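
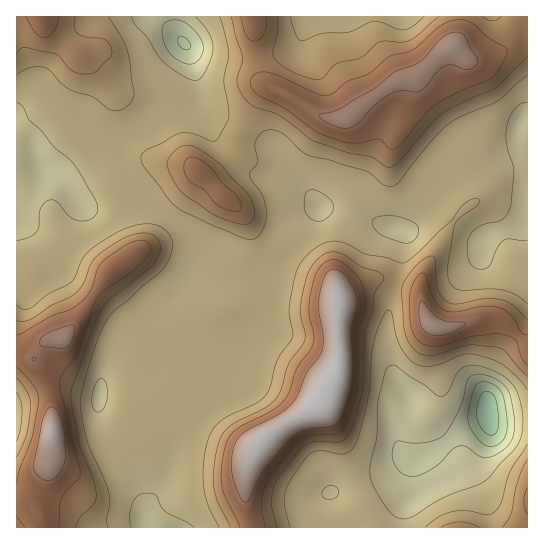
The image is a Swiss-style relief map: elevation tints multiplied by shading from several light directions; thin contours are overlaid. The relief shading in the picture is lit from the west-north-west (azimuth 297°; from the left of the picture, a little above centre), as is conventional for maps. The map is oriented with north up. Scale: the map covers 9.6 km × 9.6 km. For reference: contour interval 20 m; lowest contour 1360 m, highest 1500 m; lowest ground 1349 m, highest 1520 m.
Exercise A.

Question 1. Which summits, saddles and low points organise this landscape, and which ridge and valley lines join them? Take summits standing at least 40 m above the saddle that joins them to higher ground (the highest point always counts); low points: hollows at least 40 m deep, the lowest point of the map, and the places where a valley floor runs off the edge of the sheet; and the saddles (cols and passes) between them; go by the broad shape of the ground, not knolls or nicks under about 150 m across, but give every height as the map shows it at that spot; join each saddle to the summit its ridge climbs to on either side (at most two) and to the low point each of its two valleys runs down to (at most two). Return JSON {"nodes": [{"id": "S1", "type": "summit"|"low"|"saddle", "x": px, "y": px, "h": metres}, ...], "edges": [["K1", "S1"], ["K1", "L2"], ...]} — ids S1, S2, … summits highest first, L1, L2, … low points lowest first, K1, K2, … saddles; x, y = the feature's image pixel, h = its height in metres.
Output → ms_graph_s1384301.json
{"nodes": [
{"id": "S1", "type": "summit", "x": 326, "y": 393, "h": 1520},
{"id": "S2", "type": "summit", "x": 51, "y": 433, "h": 1514},
{"id": "S3", "type": "summit", "x": 451, "y": 46, "h": 1508},
{"id": "S4", "type": "summit", "x": 433, "y": 325, "h": 1507},
{"id": "S5", "type": "summit", "x": 42, "y": 17, "h": 1495},
{"id": "S6", "type": "summit", "x": 199, "y": 171, "h": 1490},
{"id": "S7", "type": "summit", "x": 527, "y": 502, "h": 1485},
{"id": "L1", "type": "low", "x": 487, "y": 413, "h": 1349},
{"id": "L2", "type": "low", "x": 183, "y": 43, "h": 1377},
{"id": "L3", "type": "low", "x": 17, "y": 417, "h": 1431},
{"id": "K1", "type": "saddle", "x": 47, "y": 390, "h": 1491},
{"id": "K2", "type": "saddle", "x": 395, "y": 283, "h": 1455},
{"id": "K3", "type": "saddle", "x": 243, "y": 126, "h": 1447},
{"id": "K4", "type": "saddle", "x": 289, "y": 253, "h": 1434},
{"id": "K5", "type": "saddle", "x": 167, "y": 218, "h": 1434},
{"id": "K6", "type": "saddle", "x": 122, "y": 138, "h": 1433},
{"id": "K7", "type": "saddle", "x": 137, "y": 330, "h": 1432},
{"id": "K8", "type": "saddle", "x": 351, "y": 213, "h": 1428},
{"id": "K9", "type": "saddle", "x": 447, "y": 443, "h": 1398}],
"edges": [["K1", "S2"], ["K1", "L2"], ["K1", "L3"], ["K2", "S1"], ["K2", "S4"], ["K2", "L1"], ["K2", "L2"], ["K3", "S3"], ["K3", "S6"], ["K3", "L2"], ["K4", "S1"], ["K4", "S6"], ["K4", "L2"], ["K5", "S2"], ["K5", "S6"], ["K5", "L2"], ["K6", "S5"], ["K6", "S6"], ["K6", "L2"], ["K7", "S1"], ["K7", "S2"], ["K7", "L2"], ["K8", "S1"], ["K8", "S3"], ["K8", "L2"], ["K9", "S4"], ["K9", "S7"], ["K9", "L1"]]}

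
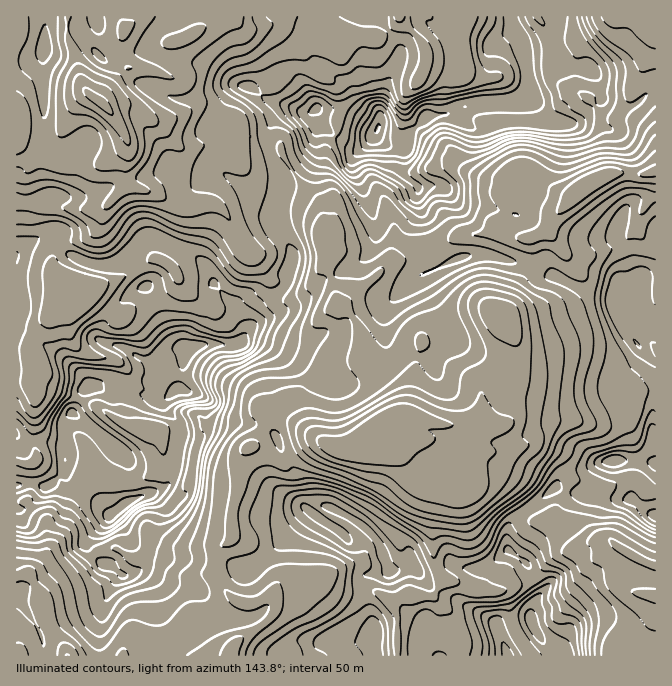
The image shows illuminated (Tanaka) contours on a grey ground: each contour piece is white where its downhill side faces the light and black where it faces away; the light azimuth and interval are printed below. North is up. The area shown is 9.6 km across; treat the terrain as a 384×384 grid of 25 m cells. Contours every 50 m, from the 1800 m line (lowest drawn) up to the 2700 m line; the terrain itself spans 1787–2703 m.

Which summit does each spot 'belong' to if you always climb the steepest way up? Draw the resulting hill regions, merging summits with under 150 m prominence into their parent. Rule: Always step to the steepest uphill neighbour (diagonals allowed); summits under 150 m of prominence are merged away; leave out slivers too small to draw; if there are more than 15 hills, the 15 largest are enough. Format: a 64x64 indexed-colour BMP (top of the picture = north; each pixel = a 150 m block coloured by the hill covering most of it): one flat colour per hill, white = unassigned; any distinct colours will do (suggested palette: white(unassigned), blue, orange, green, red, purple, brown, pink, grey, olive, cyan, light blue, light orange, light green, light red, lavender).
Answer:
<image width="64" height="64" href="data:image/bmp;base64,Qk12CAAAAAAAAHYAAAAoAAAAQAAAAEAAAAABAAQAAAAAAAAIAAATCwAAEwsAABAAAAAAAAAA////ALR3HwAOf/8ALKAsACgn1gC9Z5QAS1aMAMJ34wB/f38AIr28AM++FwDox64AeLv/AIrfmACWmP8A1bDFABEREiIiIRERERERMzMzMzMzMzMzMzMzMzMzMzMzMzMREREiIiIiIiEREREzMzMzMzMzMzMzMzMzMzMzMzMzMxERESIiIiIiIiEREREzMzMzMzMzMzMzMzMzMzMzMzMzMRESIiIiIiIiIiERERMzMzMzMzMzMzMzMzMzMzMzMzMzERIiIiIiIiIiIhERETMzMzMzMzMzMzMzMzMzMzMzMzMREiIiIiIiIiIiITMRMzMzMzMzMzMzMzMzMzMzMzMzMxEiIiIiIiIiIiIjMzMzMzMzMzMzMzMzMzMzMzMzMzMzESIiIiIiIiIiIjMzMzMzMzMzMzMzMzMzMzMzMzMzMzMiIiIiIiIiIiIiMzMzMzMzMzMzMzMzMzMzMzMzMzMzMyIiIiIiIiIiIiIzMzMzMzMzMzMzMzMzMzMzMzMzMzM0IiIiIiIiIiIiIjMzMzMzMzMzMzMzMzMzMzMzMzMzNEQiIiIiIiIiIiIiIzMzMzMzMzMzMzMzMzMzMzMzMzRERCIiIiIiIiIiIiIiMzMzMzMzMzMzMzMzMzMzMzNEREREIiIiIiIiIiIiIiIzMzMzMzMzMzMzMzMzMzMzREREREQiIiIiIiIiIiIiIjMzMzMzMzMzMzMzMzMzNERERERERCIiIiIiIiIiIiIiMzMzMzMzMzMzMzMzMzNEREREREREIiIiIiIiIiIiIiIzMzMzMzMzMzMzMzMzNEREREREREQiIiIiIiIiIiIiIjMzMzMzMzMzMzMzNERERERERERERCIiIiIiIiIiIiIiMzMzMzMzMzMzM0REREREREREREREIiIiIiIiIiIiIiIjMxMzMzMzMzNEREREREREREREREQiIiIiIiIiIiIiIiMxETMzM0RDM0RERERERERERERERCIiIiIiIiIiIiIiIhERESIiREREREREREREREREREREIiIiIiIiIiIiIiIiIRESIiIkREREREREREREREREREQiIiIiIiIiIiIiIiIhESIiIiJEREQREREURERERERERCIiIiIiIiIiIiIiIiIiIiIiIiJBERERERFEREREREREIiIiIiIiIiIiIiIiIiIiIiIiIhEREREREUREREREREQiIiIiIiIiIiIiIiIiIiIiIiIiERERERERRERERERERCIiIiIiIiIiIiIiIiIiIiIiIiIRERERERFEREREREREIiIiIiIiIiIiIiIiIiIiIiIiIREREREREUREREREREQiIiIiIiIiIiIiIiIiIiIiIiIRERERERERRERERERERCIiIiIiIiIiIiIiIiIiIiIiIRERERERERFEREREREREIiIiIiIiIiIiIiIiIiIiIiIhEREREREREUREREREREQiIiIiIiIiIiIiIiIiIiIiIhERERERERERRERERERERCIiIiIiIiIiIiIiIiIiIiIiERERERERERREREREREREIiIiIiIiIiIiIiIiIiIiIiEREREREREREzNEREREREQiIiIiIiIiIiIiIiIiIiIiERERERERERERMzNERERERCIiIiIiIiIiIiIiIiIiIiIREREREREREREzMzREREREIiIiIiIiIiIiIiIiIiIiIhERERERERERERMzM0REREQiIiIiIiIiIiIiIiIiIiIhERERERERERERETMzRERERCIiIiIiIiIiIiIiIiIiIiERERERERERERERMzREREREIiIiIiIiIiIiIiIiIiIiIREREREREREREREzMzM0REQiIiIiIiIiIiIiIiIiIiIhERERERERERERETMzMzM0QyIiIiIiIiIiIiIiIiIiIiEREREREREREREREzMzMzMzIiIiIiIiIiIiIiIiIiIiIRERERERERERERERMzMzMzMiIiIiIiIiIiIiIiIiIiIhEREREREREREREREzMzMzMyIhERESIiIiIiIiIiIiIhERERERERERERERERMzMzMzIhEREREiIiIiIiIiIiIhERERERERERERERERETMzMzMiERERERIiIiIiIiIiIhERERERERERERERERERETMzMyEREREREiIiIiIiIiIiERERERERERERERERERERERERIRERERESIiIiIiIhEiEREREREREREREREREREREREREhERERERIiIiIiIhEREREREREREREREREREREREREREREREREREiIiERERERERERERERERERERERERERERERERERERERESIiERERERERERERERERERERERERERERERERERERERESIiEREREREREREREREREREREREREREREREREREREREREhERERERERERERERERERERERERERERERERERERERERERERERERERERERERERERERERERERERERERERERERERERERERERERERERERERERERERERERERERERERERERERERERERERERERERERERERERERERERERERERERERERERERERERERERERERERERERERERERERERERERERERERERERERERERERERERERERERERERERERERERERERERERERERERERERERERERERERERERERERERERERERERERERERERERERERERERERERERERERERERERERERERERERERERERERERERERERERERERERERERERERERERERERERERERERERERERERERERERERERERERERERERERERERERERER"/>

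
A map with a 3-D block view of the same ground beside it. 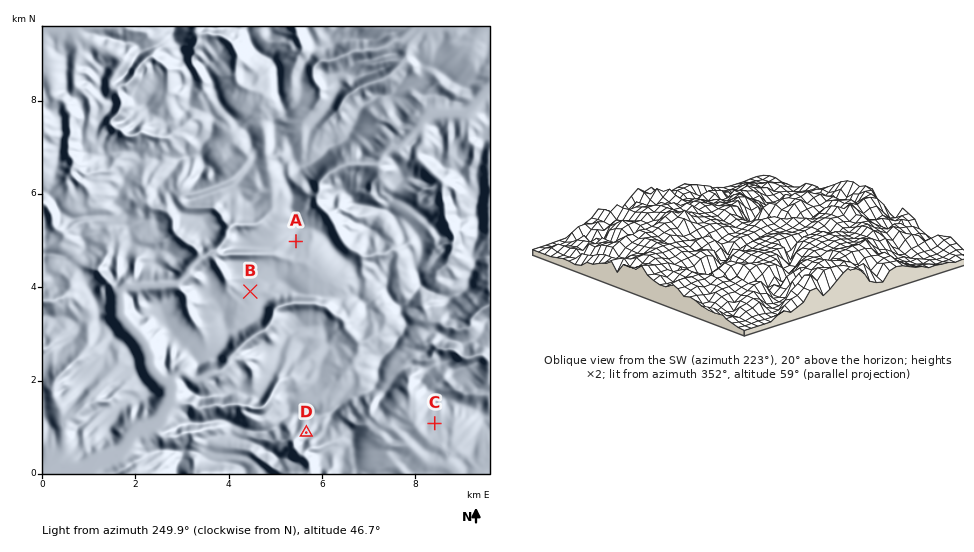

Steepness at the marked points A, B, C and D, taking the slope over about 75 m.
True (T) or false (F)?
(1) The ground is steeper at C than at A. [F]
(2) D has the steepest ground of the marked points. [T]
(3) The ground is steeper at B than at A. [F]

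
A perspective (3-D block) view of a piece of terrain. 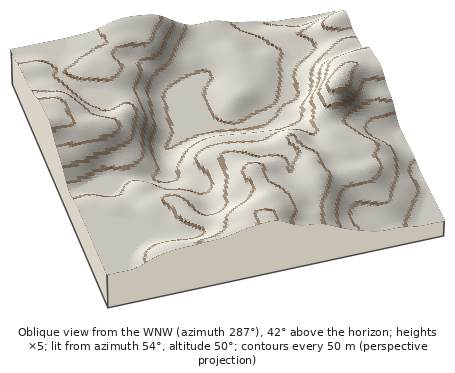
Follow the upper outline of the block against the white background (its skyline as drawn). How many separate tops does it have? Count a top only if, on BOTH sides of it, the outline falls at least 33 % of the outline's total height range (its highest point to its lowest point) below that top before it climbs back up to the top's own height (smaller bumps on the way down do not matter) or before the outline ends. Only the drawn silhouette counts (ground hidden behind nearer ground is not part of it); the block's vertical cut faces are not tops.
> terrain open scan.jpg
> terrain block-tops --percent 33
0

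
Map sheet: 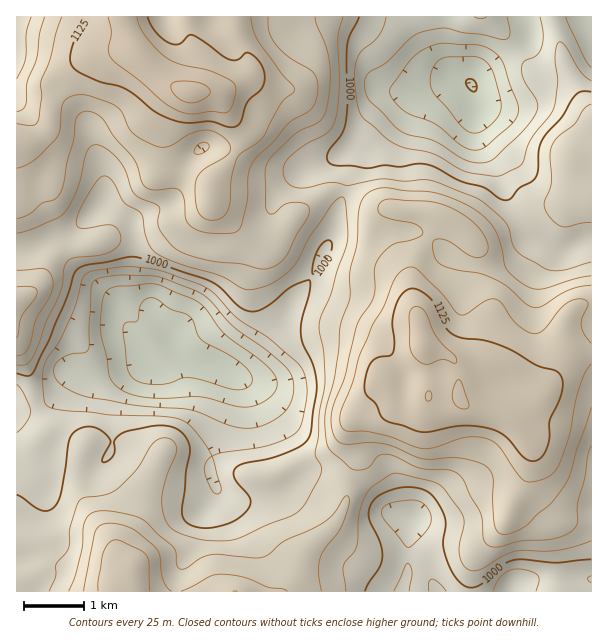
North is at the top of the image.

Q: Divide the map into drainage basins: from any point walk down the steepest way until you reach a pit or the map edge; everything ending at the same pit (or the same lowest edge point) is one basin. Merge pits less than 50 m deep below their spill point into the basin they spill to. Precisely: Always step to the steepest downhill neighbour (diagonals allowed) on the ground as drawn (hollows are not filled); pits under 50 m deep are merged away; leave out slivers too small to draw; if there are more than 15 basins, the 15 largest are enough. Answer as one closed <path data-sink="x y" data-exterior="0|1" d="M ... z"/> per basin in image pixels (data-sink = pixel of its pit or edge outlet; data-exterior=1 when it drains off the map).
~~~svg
<path data-sink="216 366" data-exterior="0" d="M134 50l-30 2-29 14-11 11-10 19-4 9 0 20-2 6-13 9-15 3 5 3 6 12 15 19-2 21 16 41 0 10-12 17-10 19-8 9-14 6 0 291 269 1 11-17 8-23 30-27 10-18 5-30 7-16 0-44 29-28-1-9 9-10 20-12 11-13-4-25-8-23 0-27 3-10 24-44-14-5-50-5-24-13-16-3-11 4-24 17-10 10-12 18-8 7-7 0-15-8-36-34-1-15-5-7-32-12-9-4-3-5 2-42 14-23 9-4-19-10z"/><path data-sink="471 84" data-exterior="0" d="M591 16l-466 0-1 2 14 35 30 29 19 10-9 4-14 23-2 42 3 5 9 4 32 12 5 7 1 15 36 34 15 8 7 0 8-7 12-18 10-10 24-17 11-4 16 3 24 13 50 5 14 5-7 17-12 18-8 19 0 27 8 23 4 25-11 13-20 12-9 11 6 11 11 6 58-1 3 5 8 6 33 10 6 0 9-9 26-17 22-38 26-1z"/><path data-sink="512 591" data-exterior="1" d="M591 354l-25 0-22 38-26 17-9 9-6 0-33-10-6-4-5-7-58 1-8-2-7-12-1 5-5 6-25 25 1 41-7 16-5 30-10 18-30 27-8 23-10 16 305 1z"/><path data-sink="17 17" data-exterior="1" d="M123 16l-107 1 1 125 18-2 13-9 2-6 0-20 4-9 10-19 11-11 29-14 34-1-6-10z"/>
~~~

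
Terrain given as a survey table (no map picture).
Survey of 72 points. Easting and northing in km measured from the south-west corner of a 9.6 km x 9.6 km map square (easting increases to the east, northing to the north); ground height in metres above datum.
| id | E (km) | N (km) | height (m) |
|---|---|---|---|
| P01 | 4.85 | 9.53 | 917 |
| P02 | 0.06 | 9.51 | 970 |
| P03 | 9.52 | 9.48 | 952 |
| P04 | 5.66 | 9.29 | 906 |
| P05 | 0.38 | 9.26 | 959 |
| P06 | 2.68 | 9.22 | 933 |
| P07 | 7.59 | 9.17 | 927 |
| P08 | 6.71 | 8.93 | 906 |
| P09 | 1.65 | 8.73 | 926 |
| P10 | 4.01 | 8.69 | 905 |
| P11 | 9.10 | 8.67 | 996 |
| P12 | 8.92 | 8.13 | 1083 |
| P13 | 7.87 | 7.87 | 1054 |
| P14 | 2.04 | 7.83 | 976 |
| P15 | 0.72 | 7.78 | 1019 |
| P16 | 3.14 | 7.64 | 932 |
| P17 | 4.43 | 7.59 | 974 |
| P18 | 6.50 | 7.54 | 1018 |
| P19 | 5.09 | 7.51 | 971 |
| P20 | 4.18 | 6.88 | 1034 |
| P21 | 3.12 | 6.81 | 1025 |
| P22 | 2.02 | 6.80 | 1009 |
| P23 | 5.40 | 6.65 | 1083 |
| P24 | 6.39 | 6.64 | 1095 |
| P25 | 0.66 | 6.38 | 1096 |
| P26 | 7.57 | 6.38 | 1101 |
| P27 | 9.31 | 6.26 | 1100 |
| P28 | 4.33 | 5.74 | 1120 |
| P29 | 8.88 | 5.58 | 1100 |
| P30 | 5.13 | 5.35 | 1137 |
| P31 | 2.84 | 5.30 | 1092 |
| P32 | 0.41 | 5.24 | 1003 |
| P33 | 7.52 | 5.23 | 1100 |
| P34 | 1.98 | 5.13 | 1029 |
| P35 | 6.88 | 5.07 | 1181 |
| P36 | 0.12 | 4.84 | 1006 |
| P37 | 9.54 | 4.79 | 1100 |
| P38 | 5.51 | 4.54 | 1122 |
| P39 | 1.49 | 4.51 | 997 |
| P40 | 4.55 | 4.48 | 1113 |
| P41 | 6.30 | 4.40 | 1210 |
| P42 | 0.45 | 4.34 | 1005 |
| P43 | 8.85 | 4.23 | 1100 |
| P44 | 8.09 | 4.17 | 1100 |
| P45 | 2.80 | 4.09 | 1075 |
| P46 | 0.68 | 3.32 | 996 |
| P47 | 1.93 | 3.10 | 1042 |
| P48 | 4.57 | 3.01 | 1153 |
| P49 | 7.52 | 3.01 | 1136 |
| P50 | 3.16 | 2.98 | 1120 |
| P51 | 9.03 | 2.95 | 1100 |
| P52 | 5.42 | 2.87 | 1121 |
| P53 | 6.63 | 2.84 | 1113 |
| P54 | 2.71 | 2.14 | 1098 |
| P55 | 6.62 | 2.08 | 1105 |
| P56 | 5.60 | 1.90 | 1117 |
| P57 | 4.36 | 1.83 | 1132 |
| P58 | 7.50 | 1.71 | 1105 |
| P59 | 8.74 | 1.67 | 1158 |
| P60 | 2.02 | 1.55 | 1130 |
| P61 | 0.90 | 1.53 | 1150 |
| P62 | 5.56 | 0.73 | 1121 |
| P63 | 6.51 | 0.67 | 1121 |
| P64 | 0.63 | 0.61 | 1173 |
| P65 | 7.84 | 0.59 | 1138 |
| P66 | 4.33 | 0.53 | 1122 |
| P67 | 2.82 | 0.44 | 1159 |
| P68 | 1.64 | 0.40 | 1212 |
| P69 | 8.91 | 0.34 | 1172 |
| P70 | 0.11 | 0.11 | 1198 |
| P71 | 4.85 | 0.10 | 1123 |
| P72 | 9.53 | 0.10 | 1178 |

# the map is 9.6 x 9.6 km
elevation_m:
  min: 895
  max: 1230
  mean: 1070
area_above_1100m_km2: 51.4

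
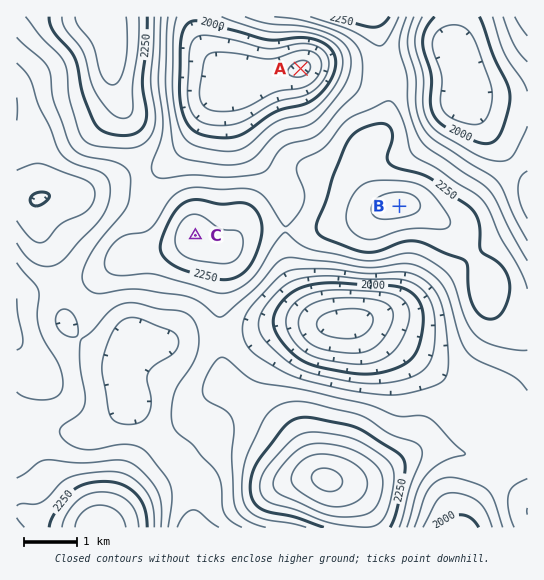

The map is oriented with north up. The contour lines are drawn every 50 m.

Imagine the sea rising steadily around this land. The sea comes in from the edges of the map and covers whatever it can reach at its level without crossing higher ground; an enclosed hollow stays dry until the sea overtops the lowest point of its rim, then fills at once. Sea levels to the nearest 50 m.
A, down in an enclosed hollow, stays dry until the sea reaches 2000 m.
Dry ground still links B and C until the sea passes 2200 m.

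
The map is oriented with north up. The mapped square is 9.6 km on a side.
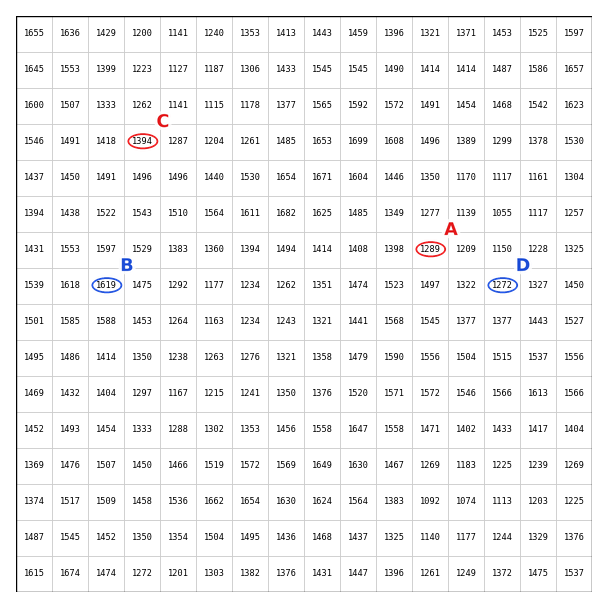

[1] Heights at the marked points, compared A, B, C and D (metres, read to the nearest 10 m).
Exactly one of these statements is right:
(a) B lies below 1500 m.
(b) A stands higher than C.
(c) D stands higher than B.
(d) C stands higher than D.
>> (d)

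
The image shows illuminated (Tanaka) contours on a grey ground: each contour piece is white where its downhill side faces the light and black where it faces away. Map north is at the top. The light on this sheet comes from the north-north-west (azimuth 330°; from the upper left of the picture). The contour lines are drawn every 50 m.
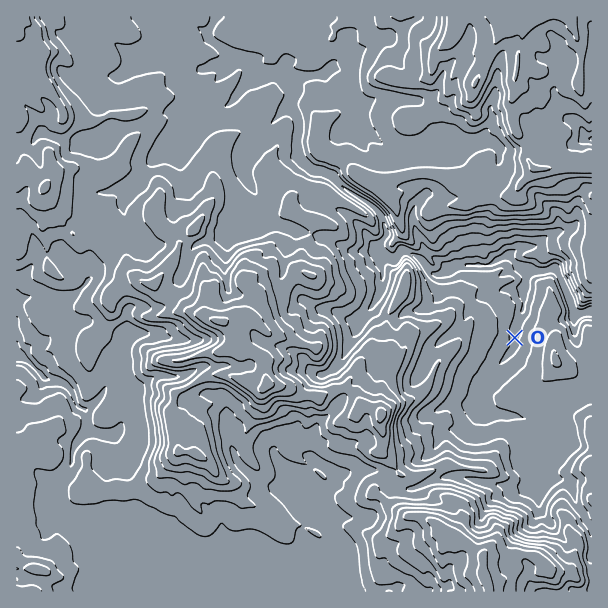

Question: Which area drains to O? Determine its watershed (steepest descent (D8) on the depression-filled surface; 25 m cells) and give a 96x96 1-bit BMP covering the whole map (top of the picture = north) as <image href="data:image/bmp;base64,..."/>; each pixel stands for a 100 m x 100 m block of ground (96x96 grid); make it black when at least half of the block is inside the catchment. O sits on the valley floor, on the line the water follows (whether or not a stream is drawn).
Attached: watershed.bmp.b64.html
<image width="96" height="96" href="data:image/bmp;base64,Qk2+BAAAAAAAAD4AAAAoAAAAYAAAAGAAAAABAAEAAAAAAIAEAAATCwAAEwsAAAIAAAAAAAAA////AAAAAAAAAAAAAAAAAAAB//8AAAAAAAAAAAAD//8AAAAAAAAAAAAD//8AAAAAAAAAAAAD//8AAAAAAAAAAAAD//8AAAAAAAAAAAAD//8AAAAAAAAAAAAH//8AAAAAAAAAAAAP//8AAAAAAAAAAAA///8AAAAAAAAAAAD///8AAAAAAAAAAAH///8AAAAAAAAAAAP///8AAAAAAAAAAA////8AAAAAAAAAAP////8AAAAAAAAAA/////8AAAAAAAAAB/////8AAAAAAAAAD/////8AAAAAAAAAB/////8AAAAAAAAAA/////8AAAAAAAAAAf////8AAAAAAAAAAf////8AAAAAAAAAAf////8AAAAAAAAAA/////8AAAAAAAAAB/////8AAAAAAAAAB/////8AAAAAAAAAB/////8AAAAAAAAAB/////8AAAAAAAAAB/////8AAAAAAAAAB/////8AAAAAAAAAB/////8AAAAAAAAAA/////8AAAAAAAAAAP////8AAAAAAAAAAB////8AAAAAAAAAAA////8AAAAAAAAAAAf///4AAAAAAAAAAAf///wAAAAAAAAAAAP///gAAAAAAAAAAAP///AAAAAAAAAAAAH//8AAAAAAAAAAAAH//8AAAAAAAAAAAAD//8AAAAAAAAAAAAB//AAAAAAAAAAAAAA/AAAAAAAAAAAAAAAAAAAAAAAAAAAAAAAAAAAAAAAAAAAAAAAAAAAAAAAAAAAAAAAAAAAAAAAAAAAAAAAAAAAAAAAAAAAAAAAAAAAAAAAAAAAAAAAAAAAAAAAAAAAAAAAAAAAAAAAAAAAAAAAAAAAAAAAAAAAAAAAAAAAAAAAAAAAAAAAAAAAAAAAAAAAAAAAAAAAAAAAAAAAAAAAAAAAAAAAAAAAAAAAAAAAAAAAAAAAAAAAAAAAAAAAAAAAAAAAAAAAAAAAAAAAAAAAAAAAAAAAAAAAAAAAAAAAAAAAAAAAAAAAAAAAAAAAAAAAAAAAAAAAAAAAAAAAAAAAAAAAAAAAAAAAAAAAAAAAAAAAAAAAAAAAAAAAAAAAAAAAAAAAAAAAAAAAAAAAAAAAAAAAAAAAAAAAAAAAAAAAAAAAAAAAAAAAAAAAAAAAAAAAAAAAAAAAAAAAAAAAAAAAAAAAAAAAAAAAAAAAAAAAAAAAAAAAAAAAAAAAAAAAAAAAAAAAAAAAAAAAAAAAAAAAAAAAAAAAAAAAAAAAAAAAAAAAAAAAAAAAAAAAAAAAAAAAAAAAAAAAAAAAAAAAAAAAAAAAAAAAAAAAAAAAAAAAAAAAAAAAAAAAAAAAAAAAAAAAAAAAAAAAAAAAAAAAAAAAAAAAAAAAAAAAAAAAAAAAAAAAAAAAAAAAAAAAAAAAAAAAAAAAAAAAAAAAAAAAAAAAAAAAAAAAAAAAAAAAAAAAAAAAAAAAAAAAAAAAAAAAAAAAAAAAAAAAAAAAAAAAAAAAAAAAAAAAAAAAAAAAAAAAAAAAAAAAAAAAAAAAAAAAAAAAAAAAAAAAAAAAAAAAAAAAAAAA="/>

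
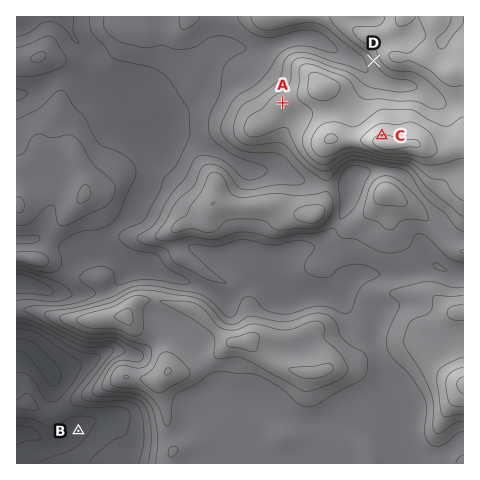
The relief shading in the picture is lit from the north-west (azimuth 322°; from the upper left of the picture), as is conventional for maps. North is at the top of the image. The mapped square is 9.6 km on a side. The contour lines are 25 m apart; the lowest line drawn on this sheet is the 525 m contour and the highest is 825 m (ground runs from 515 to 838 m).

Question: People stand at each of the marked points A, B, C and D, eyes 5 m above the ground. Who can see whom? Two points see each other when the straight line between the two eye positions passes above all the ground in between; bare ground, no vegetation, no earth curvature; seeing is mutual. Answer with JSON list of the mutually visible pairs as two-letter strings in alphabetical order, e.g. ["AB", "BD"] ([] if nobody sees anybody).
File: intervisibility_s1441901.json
["AC", "CD"]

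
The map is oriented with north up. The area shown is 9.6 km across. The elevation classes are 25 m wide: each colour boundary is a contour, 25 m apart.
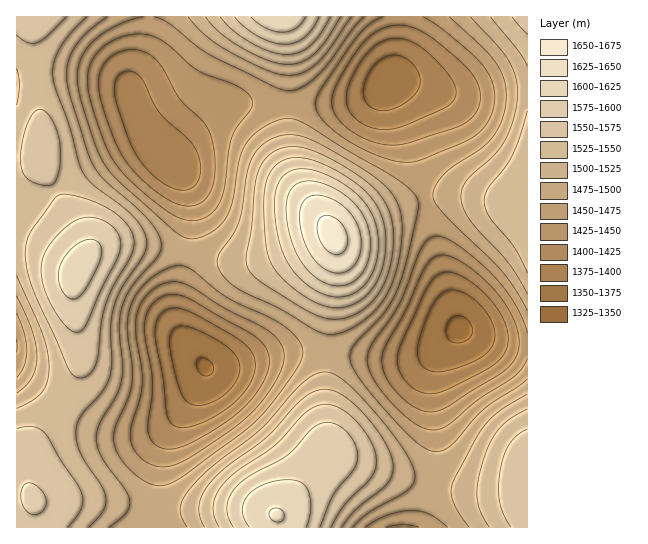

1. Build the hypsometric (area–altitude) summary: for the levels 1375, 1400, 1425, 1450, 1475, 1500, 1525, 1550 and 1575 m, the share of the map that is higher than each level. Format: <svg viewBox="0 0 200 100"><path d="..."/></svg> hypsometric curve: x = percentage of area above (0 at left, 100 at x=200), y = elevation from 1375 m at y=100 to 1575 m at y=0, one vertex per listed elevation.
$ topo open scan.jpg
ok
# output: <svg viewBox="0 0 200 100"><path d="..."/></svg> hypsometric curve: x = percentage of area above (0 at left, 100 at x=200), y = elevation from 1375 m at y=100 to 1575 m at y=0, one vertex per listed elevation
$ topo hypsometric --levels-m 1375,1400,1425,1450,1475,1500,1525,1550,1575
<svg viewBox="0 0 200 100"><path d="M192 100l-15-12-17-13-19-13-24-12-27-12-23-13-26-13-20-12"/></svg>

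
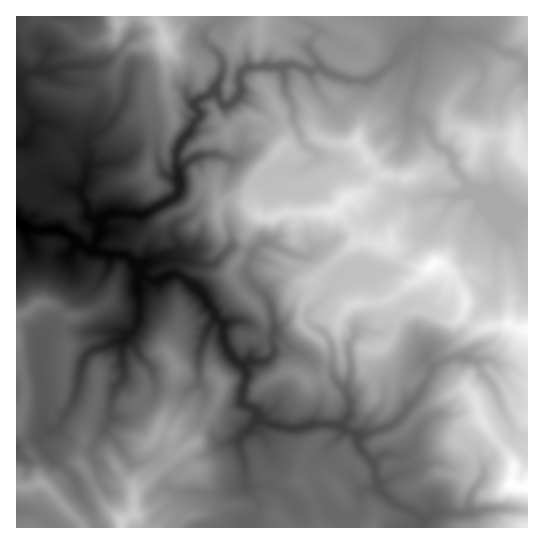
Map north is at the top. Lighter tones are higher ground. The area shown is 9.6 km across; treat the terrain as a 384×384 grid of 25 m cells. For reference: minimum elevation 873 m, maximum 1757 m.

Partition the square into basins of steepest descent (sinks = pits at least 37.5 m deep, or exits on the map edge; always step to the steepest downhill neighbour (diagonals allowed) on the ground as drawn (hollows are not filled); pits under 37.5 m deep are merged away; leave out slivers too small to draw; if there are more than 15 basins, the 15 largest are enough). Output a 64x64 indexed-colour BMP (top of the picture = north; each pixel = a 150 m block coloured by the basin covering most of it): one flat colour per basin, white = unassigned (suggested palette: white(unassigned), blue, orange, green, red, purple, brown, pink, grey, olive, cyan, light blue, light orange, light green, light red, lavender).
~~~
<image width="64" height="64" href="data:image/bmp;base64,Qk12CAAAAAAAAHYAAAAoAAAAQAAAAEAAAAABAAQAAAAAAAAIAAATCwAAEwsAABAAAAAAAAAA////ALR3HwAOf/8ALKAsACgn1gC9Z5QAS1aMAMJ34wB/f38AIr28AM++FwDox64AeLv/AIrfmACWmP8A1bDFADMzMzMRERERERERERERERERERERERERERERERERERERMzMzMREREREREREREREREREREREREREREREREREREREzMzMRERERERERERERERERERERERERERERERERERERETMzMRERERERERERERERERERERERERERERERERERERERMzMxERERERERERERERERERERERERERERERERERERERFEQREREREREREREREREREREREREREREREREREREREREURBERERERERERERERERERERERERERERERERERERERERREERERERERERERERERERERERERERERERERERERERERFEEREREREREREREREREREREREREREREREREREREREREUQRERERERERERERERERERERERERERERERERERERERERQRERERERERERERERERERERERERERERERERERERERERFBERERERERERERERERERERERERERERERERERERERERERERERERERERERERERERERERERERERERERERERERERERERERERERERERERERERERERERERERERERERERERERERERERERERERERERERERERERERERERERERERERERERERERERERERERERERERERERERERERERERERERERERERERERERERERERERERERERERERERERERERERERERERERERERERERERERERERERERERERERERERERERERERERERERERERERERERERERERERERERERERERERERERERERERERERERERERERERERERERERERERERERERERERERERERERERERERERERERERERERERERERERERERERERERERERERERERERERERERERERERERERERERERERERERERERERERERERERERERERERERERERERERERERERERERERERERERERERERERERERERERERERERERERERERERERERERERERERERERERERERERERERERERERERERERERERERERERERERERERERERERERERERERERERERERERERERERERERERERERERERERERERERERERERERERERERERERERERERERERERERERERERERERERERERERERERERERERERERERERERERERERERERERERERERERERERERERERERERERERERERERERERERERERERERERERERERERERERERERERERERERERERERERERERERERERERERERERERERERERERERERERERERERERERERERERERERERERERERERERERERERERERERERERERERERERERERERERERERERERERERERERERERERERERERERERERERERERERERERERERERERERERERERERERERERERERERERERERERERERERERERERERERERERERERERERERERERERERERERERERERERERERERERERERERERERERERERERERERERERERERERERERERERERERERERERERERERERERERERERERERERERERERERERERERERERERERERERERERERERERERERERERERERERERERERERERERERERERERERERERERERERERERERERERERERERERERERERERERERERERERERERERERERERERERERERERERERERERERERERERERERERERERERERERERERERERERERERERERERERERERERERERERERERERERERERERERERERERERERERERERERERERERERERERERERERERERERERERERERERERERERERERERERERERERERERERERERERERERERERERERERERERERERESIRERERERERERERERERERERERERERERERERERERERERIiIhEREREREREREREREREREREREREREREREREREREREiIiIRERERERERERERERERERERERERERERERERERERESIiIhERERERERERERERERERERERERERERERERERERERIiIiIREREREREREREREREREREREREREREREREREREREiIiIiERERERERERERERERERERERERERERERERERERESIiIiIRERERERERERERERERERERERERERERERERERERIiIiIhEREREREREREREREREREREREREREREREREREREiIiIiIRERERERERERERERERERERERERERERERERERESIiIRERERERERERERERERERERERERERERERERERERERIiEREREREREREREREREREREREREREREREREREREREREiERERERERERERERERERERERERERERERERERERERERESIRERERERERERERERERERERERERERERERERERERERERIhEREREREREREREREREREREREREREREREREREREREREiERERERERERERERERERERERERERERERERERERERERESERERERERERERERERERERERERERERERERERERERERERIREREREREREREREREREREREREREREREREREREREREREhERERERERERERERERERERERERERERERERERERERERESIRERERERERERERERERERERERERERERERERERERERER"/>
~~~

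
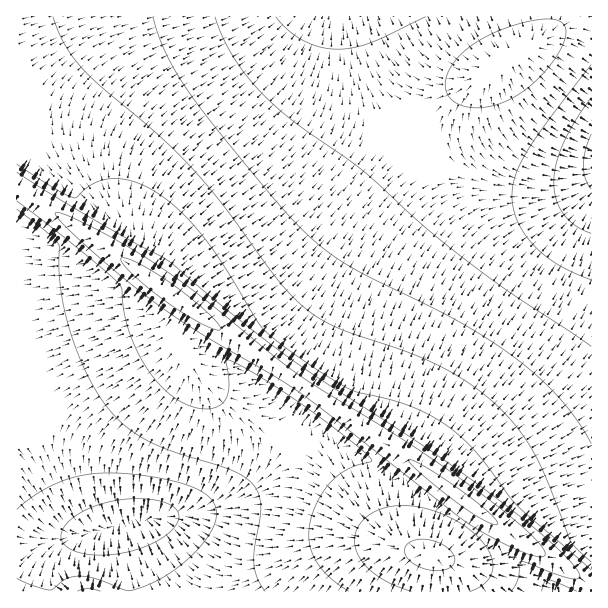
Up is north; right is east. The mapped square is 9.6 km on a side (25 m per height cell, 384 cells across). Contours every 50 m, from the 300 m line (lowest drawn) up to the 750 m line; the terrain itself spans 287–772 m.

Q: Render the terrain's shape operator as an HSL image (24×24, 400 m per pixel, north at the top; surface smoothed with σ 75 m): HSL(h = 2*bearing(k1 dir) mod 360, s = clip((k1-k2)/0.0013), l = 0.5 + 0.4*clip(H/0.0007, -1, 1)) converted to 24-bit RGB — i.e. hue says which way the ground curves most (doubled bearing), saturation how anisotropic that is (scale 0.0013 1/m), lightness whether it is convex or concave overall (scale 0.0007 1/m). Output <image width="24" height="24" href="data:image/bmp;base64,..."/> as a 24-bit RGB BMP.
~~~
<image width="24" height="24" href="data:image/bmp;base64,Qk32BgAAAAAAADYAAAAoAAAAGAAAABgAAAABABgAAAAAAMAGAAATCwAAEwsAAAAAAAAAAAAAeIaCUIqYSstVnlYwkUdvhniRiXmPinqNiXqLiHuJiHqHiHmIiXeJjHaMjXiQjX6UioeZjJSgjJ2nh5yofpCihypM0Qh2zP/6c4RsZYZkaYRZaoR7d3SOh3WTj3aSkHePjXmLi3uKiHuJhXqKgnmNf3qSfn6ZhIuiipipjp6tjpuqoGykhw80Z/v/zP/7wwlahIRtf4Ric4FTYXtCU3A8enZOhXFgiHNriHVzhnl6hX2Ef32HfH+MfIaSfpCYgpqchp2bh5iVkDNCvAQpzP/5cvz2dgwkg1FhiHh8iXR4iW9xh2hnfXBcV3dJYX5IcYRUeoZifYZtfIR2eoV9eoiEeoyFeo+CeZB6j4FmcQ4SNf+mzP/12Q0rcxoqg293gnmBiXuJjHqNjXeQjHWThnWTe3aPdIWJbol3a4ptbYpucIlzdIh4doh6d4l4e4l2gzw3lAUHsv/tjv/lggsYhERMg3h8gnuBgHuChHyHhXqJhniMh3ePhneQhHqQfn2OfoiMeo6Kdo6GdYyDdYqBd4h/hoRvbxYeFP99zP/1GfZZcxcjhXBxg3x/g32CgXyDgHyCgXyEgnqFg3iHhHeJhXmKhX2Kg4GJgoqLf46Me46NeI2MeIqKg0pThAsdnv/utf/xmQwdhD5HhH9/g3+Bg36Cgn2DgX2DgH2DgHyCgHqDgXiEgniFhHqFhYCFg4eEgouFf42IfI2LdISJch8w7AWPzP/3OfzYcxUihW5vg4KBg4CBg3+Bg36Cg32Dgn2DgX2Cf3uBf3mCgHiCgXiDg3yDhYOBhIqCgY2Cf42EiFhedg0ge//uxv/3qwsnfTM/goJ+goKAgoGAgn9/gn+Agn6Bgn2Cgn2CgX2CfnuBfniBfneCgHqCg3+ChIeChI2Bgo59fikyzgYgzP/4U//sbhEigmJofoF/gIJ/goJ/goF/gn9/gn5/gn6Agn6BgX2CgX2CfXqBfXiBfXiCf3uCgYSDhIqCkHBmfRAaZP/ezP/3wgw9dCg3eneAfYCAfoB+gIF+gYF+gYF+gX9+gX5+gX5/gX6BgX6CgX6CfHmBe3iCfHmCfX2DgYaAhzU6vQkNzP/1f//qeRAigFVheXqAe3x/fX9/foB9gIF9gYF9gYF9gYB+gX9+gH9/f3+Af36BgH6Ce3mBeniCenqDhGxzdhUiRv/KzP/18kUKeCIvgnZ/enmBenmAe3x/fX9+foB9gIB9gYF9gYF9gYB9gYF9f4B+foGAfX+Cfn2DenmBeXiCfj1MmAsjv//0qP/skg4YiU5QgoKAfnuBfHmAfHp/fHx/fX5+f399gIB9gYF8gYB8gYF8gYJ8foJ8e4J9e4KDe32EgW97bBcoFfT7zP/3IfySfBsijYR1hYeBgn6AgHqBfnmAfXp/fnx/fn5+f399gIB9gYB8gYB7goF7goN6f4R5eIR4doR/doCEfwsilv/xtf/zmgsbh0BChI1/hop/hYN/gnx/gXqBf3mAfnuAf3x/f31+gH59gH58gX57gX96goB6hIR5g4d3e4d1cYV3cIOBzP/4NP/ibhQhiHRsgIt+hIt+hod+g4B9gXt+gXqAf3qAf3uAf3x/gH1+gHx8gXx7gX17gn16g395hoN4iYl2gotzcIduaYJ2qQkmejE9e4V+fIh9gIl9hIh9hYV9gn58gXt+gHqAf3uAf3uAgHyAgHx/gXx+gXt8gnp6gnt6hH15h4F4i4h2jI5zfIpuZoBrgmFnfIOAfIV+fYd8gYh8hIZ8hIN8gX18gHt+gHuAf3uAf3yAgHyBgXyBgnuAg3t+g3p9hHp7hXx6h395jIR4kYp2jI5xb4FqfYGAfIN/fIR9foZ8gYZ8g4V8g4F8gX18f3x+f3yAfnyAfnyBf3uCgXuCg3uDhHuDhXuBhXuAhnx+iH58jIF8kYV6kYZ3hYVzfYF/fYJ+fYR8f4V8gYV8goR8goF8gH99f35+fX1/fHyAfHuBfXuCf3uDgXqFhHuGh3yHiH2HiH6FiX+DjH+AkYF+lIB8jXt6fYF+fYJ9foN9gIR8gYR8goN8gYF8f4B9fX9+fX+AfH6Be3yCenqDfHqEfnqFgHuHg3yIhn2Kin+MjYGMjYKKkIKGlICFk32GfoF+foJ9f4J9gYN8gYN8goJ8gYJ8f4F9fYB9fIB/e4CBen6CeXyCeXqDe3qFfXuGfn2IgH6KhX+OioGRkIKSk4KRlYGOl3+Of4F+f4F+gIJ9gYJ9goN8goJ8gIJ8f4F8fIF8e4F+eoGAeYCBeH2CeHyCenuDfH2EfYCEfYOHfoKKgH+Pi4CVlYGYmoGYmn+V"/>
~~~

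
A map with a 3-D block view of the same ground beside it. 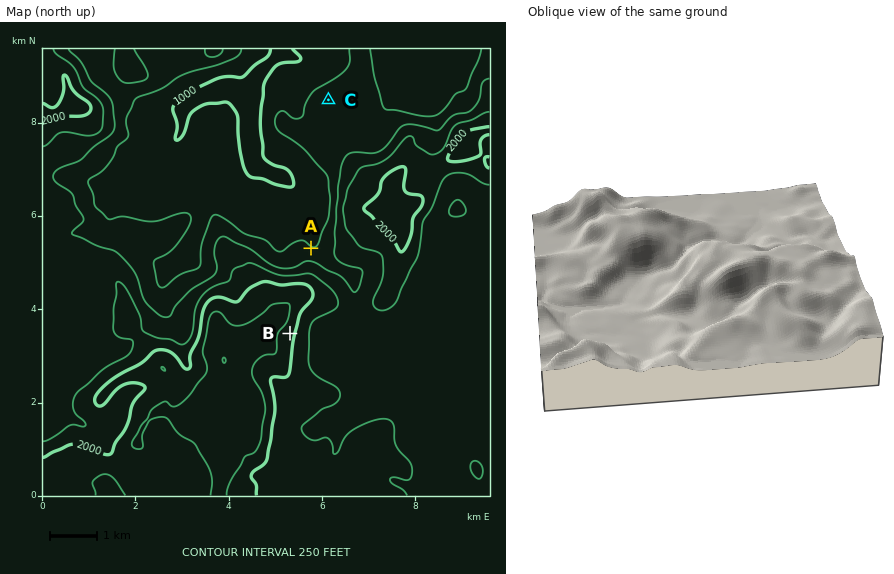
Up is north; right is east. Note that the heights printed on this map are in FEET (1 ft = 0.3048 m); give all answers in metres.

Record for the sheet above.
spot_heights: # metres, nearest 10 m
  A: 390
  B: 640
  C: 410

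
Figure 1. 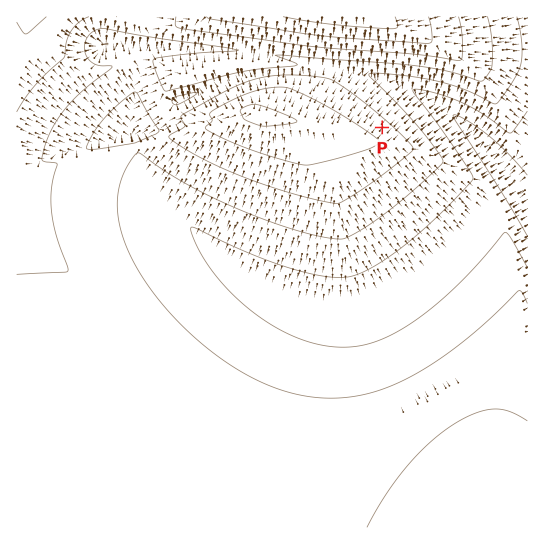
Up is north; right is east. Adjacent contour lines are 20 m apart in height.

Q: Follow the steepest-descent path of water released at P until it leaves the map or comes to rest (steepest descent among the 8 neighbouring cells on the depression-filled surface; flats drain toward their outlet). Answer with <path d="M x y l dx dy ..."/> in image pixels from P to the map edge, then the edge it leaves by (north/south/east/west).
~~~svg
<path d="M382 127l33-33 7 0 32 21 29 28 0 2 8 8 0 1 16 19 3 5 4 4 13 20"/>
exit: east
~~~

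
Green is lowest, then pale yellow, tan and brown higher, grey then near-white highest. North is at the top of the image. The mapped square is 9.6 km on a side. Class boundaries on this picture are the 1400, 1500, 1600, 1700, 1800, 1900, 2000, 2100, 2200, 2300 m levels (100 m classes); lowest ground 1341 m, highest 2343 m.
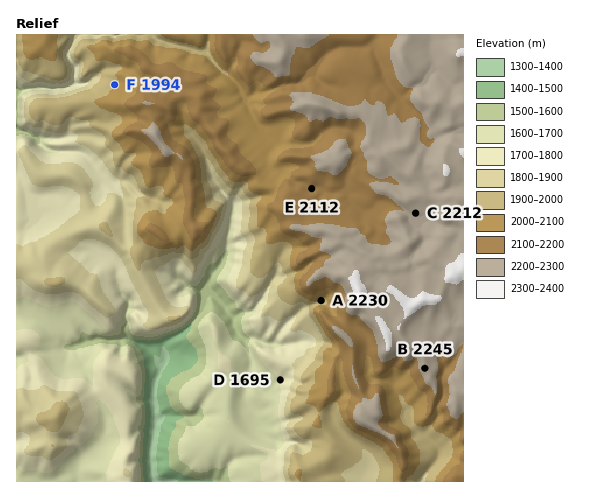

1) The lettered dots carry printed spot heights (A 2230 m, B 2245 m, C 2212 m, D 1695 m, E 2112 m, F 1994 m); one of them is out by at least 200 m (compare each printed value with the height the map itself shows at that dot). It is A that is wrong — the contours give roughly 1980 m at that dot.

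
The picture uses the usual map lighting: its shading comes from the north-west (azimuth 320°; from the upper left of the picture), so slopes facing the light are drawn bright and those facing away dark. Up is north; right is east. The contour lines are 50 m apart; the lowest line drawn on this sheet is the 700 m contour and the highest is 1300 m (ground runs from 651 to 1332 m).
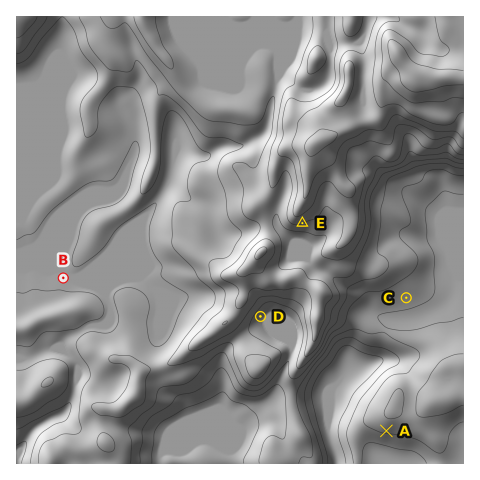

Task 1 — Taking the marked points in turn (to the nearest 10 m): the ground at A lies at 810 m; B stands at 850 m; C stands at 820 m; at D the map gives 870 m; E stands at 1050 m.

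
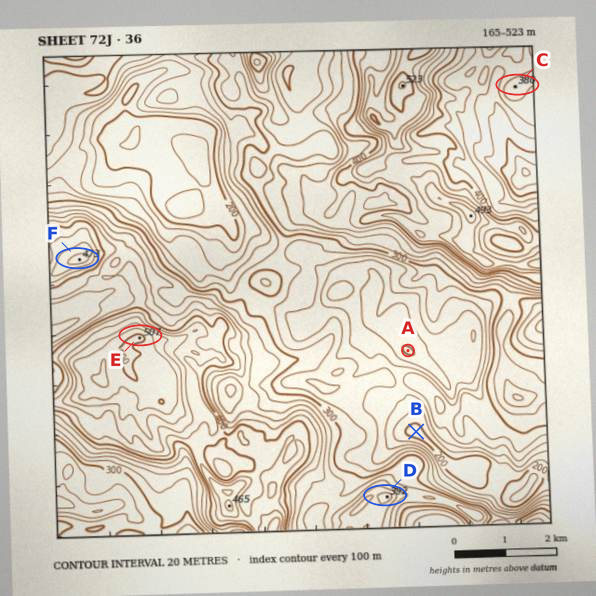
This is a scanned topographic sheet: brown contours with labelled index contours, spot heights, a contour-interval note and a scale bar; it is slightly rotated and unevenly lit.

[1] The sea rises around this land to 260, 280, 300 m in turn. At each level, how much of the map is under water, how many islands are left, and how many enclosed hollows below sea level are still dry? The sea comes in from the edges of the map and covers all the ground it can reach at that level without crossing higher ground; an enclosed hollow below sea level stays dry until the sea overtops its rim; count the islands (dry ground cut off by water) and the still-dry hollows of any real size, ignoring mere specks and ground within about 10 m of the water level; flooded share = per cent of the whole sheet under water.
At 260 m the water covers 24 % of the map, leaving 0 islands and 0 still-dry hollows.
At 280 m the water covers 33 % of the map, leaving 0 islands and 0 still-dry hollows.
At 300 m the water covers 42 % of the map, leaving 1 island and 0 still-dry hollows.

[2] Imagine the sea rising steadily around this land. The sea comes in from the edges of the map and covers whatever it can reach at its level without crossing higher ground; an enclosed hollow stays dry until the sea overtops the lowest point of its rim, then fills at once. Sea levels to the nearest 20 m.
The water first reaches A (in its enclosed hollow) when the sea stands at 260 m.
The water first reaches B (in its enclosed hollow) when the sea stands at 220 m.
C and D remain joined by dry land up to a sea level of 280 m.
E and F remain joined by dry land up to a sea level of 380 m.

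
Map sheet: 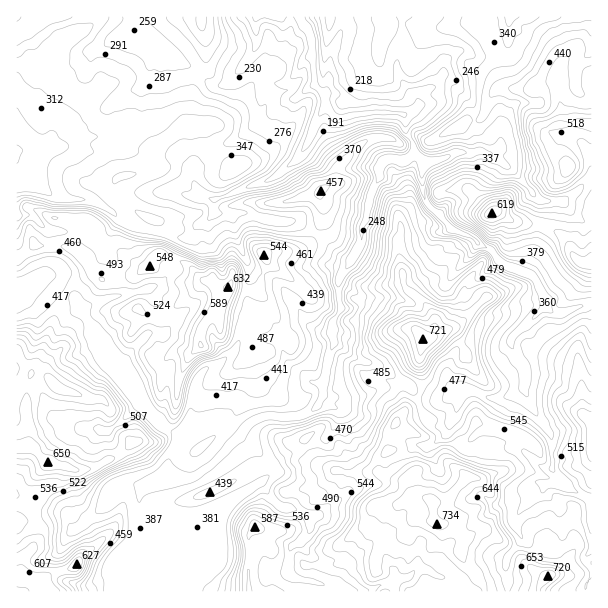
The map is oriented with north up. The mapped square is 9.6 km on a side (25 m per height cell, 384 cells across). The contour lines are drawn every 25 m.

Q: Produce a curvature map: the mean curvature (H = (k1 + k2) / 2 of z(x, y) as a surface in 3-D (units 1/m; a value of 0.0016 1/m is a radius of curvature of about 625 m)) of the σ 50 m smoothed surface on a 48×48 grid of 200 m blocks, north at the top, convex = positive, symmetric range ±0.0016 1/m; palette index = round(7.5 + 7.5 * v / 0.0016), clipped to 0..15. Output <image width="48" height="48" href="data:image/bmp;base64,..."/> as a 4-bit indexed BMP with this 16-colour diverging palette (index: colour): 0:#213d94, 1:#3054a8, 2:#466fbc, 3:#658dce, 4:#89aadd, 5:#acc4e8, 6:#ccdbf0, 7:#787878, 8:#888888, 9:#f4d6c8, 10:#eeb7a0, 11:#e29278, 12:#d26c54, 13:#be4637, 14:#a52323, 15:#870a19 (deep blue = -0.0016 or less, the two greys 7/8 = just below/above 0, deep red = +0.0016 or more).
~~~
<image width="48" height="48" href="data:image/bmp;base64,Qk32BAAAAAAAAHYAAAAoAAAAMAAAADAAAAABAAQAAAAAAIAEAAATCwAAEwsAABAAAAAAAAAAlD0hAKhUMAC8b0YAzo1lAN2qiQDoxKwA8NvMAHh4eACIiIgAyNb0AKC37gB4kuIAVGzSADdGvgAjI6UAGQqHAHepY2Z3d3d4d41pmHVVREOZmHaJZntTcrnKvDV3d3d3Zp1nNnh3jcRmZmfIR4v8ppQ031Jnd3d3Y15pTJeGa4aVhnt3N+hVkoyQX+Y2d3d3dE5rRmu3d5iGl5pmhVZXtGu0Fp+Gh3d3c514hDqsiIelWGqZ5kmWpWa4Q2nVd3d3dM7M3SdHqnaIq5edYqiWpHh0d0W2aIdmZH+lJDNkqnh4h4mXhHiWpZmUWWSIaJq5UzeSVrlVrrqoqXWFVmd6xHV5V1NXZ2Z761Na2oeEJFaJpqhdNWZ0KGp2rYIjVnZVablUR3ipiIi3Y338iHeDeVbt7O+WZVeGV3mFaarYmoWehutWu6YqqpqXdVvMpzeqZYdmh4hYWLhWPIJWZj06i6tlaGaN/7R5pmd6y4OXhahlZId4h70Xe2pmdUJs00Rmilabm+1nZrurdVqIrLYVSnlHZ2plYWtHZ5UiADt0U2+lmTnJd2JovJlWaJ7VJn8od4mZqlJlaoj3VmjGVlWcqIdbzc5TS28Yd2iYiLSGVWZ3dkQ1ZkeZd4esmGg1Sn8WmGeHd0KWm5c2hmW9iDd2mIqnh1RVeYqQWqiIdZV42FSPcnnWaDd4l7iXRmVluof2QpqqaIZZZUWPg16TdXiYttWpx2V4aXifl0mIm4sVeKZ92SmEVaeIxrWlllZ+REaNXjh2mnQlWu2tvraFYnl3p1WIZ2iHmYVsnDeIlmcNiJvaiaxYmSemiWZ5dYq8x5g2uzZ5hZtgZ1eDynnUR6U1JWd5dmMlhniDnFWpRs05lTRsgla/xXY5lWZ3hpuXQ1iavqWkW6oWu7rIU2uNruCoaHZmWLl6ulWt+fGXuIlRh2vmiSuWcgSVerVEW4ZorIzzeaDKZlRxN4unV6H4BIhm/Yy6yneYn/giGUr925mIBXyGiqgAqnZbt113Z3i5UhJIaD6od4erFa6oRoALiGWLh2k3d6xCV4lkeVhCJHmZA3zGowaufcq5hRj/79M4qqqrNlNEU1qZgJ+rQNz/6KiHWbtAAAaJdnZmON///IuXYK+5CkVt+TAQajNGiZmGVVV1lQA2i72qoJbCv8yFrhPZJnd4mYiqmYhorMYQN9q82Ajgib2lM1y+o3h4h4iIiahneb3IAlW5QidFI3mHMmWM9Wd3dnd3d3d3iJqboUiexhNSYQAidVm6hXh3d4eIiIiHdVdotxh5/9+o/Xp6VHymVniHiIiIiIiZmnV3mxlVi9wKjuuHU76oiXh3eIeIeIiZqpd3jHUyESMVVpyoVMqKq3h3iIZ4eHiImIh3Z9OLhVeEVFh6VFJYZWh4iIhmZ3iHZnh6hINXiIl0d5WLmah5ZniJd4iZZ3eHZGl2bDdqqqloVWeJmKqYaImId4mJd3dolkeapVpYiKWqhHqYdmiZWYmJdmiHd3dph3SYpwtqiJaIhWhYdmiahXeZhlVnZ3ZqmJZ4jBxYiIdoh2V5dneYp2eKy4Zmd3aLqIaKiAyGeIh4mYiZd3iYmHZlV6mHiJmclVRlhWy2iIh4eImZdWZWVg=="/>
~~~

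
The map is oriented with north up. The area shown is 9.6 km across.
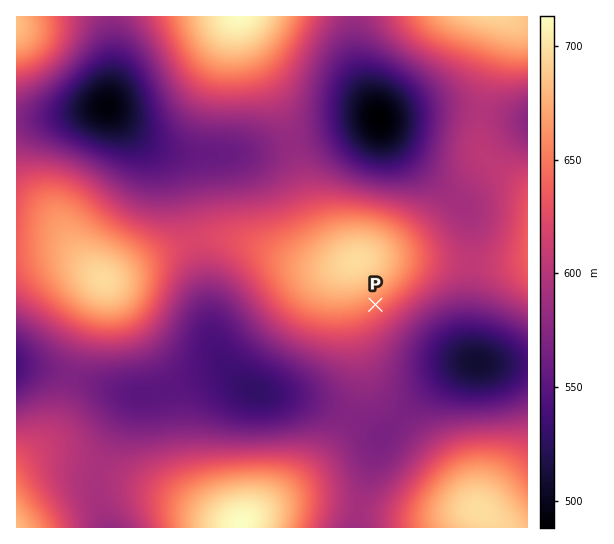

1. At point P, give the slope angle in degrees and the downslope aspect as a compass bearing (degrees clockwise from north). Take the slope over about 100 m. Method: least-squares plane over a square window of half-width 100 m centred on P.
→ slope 5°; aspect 150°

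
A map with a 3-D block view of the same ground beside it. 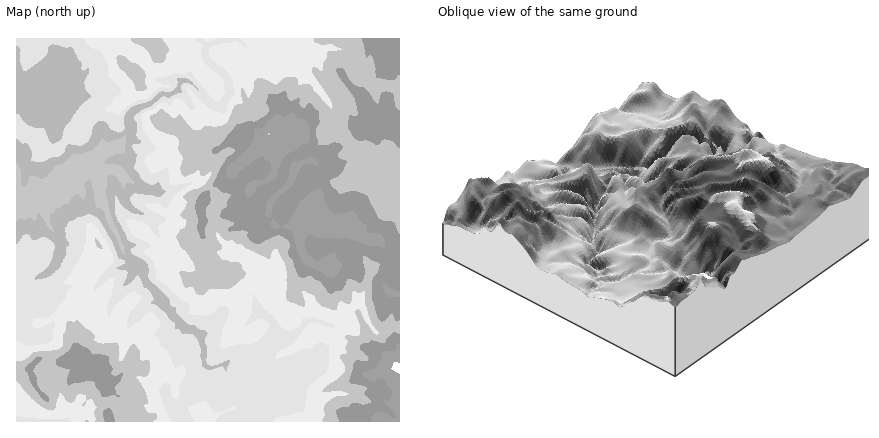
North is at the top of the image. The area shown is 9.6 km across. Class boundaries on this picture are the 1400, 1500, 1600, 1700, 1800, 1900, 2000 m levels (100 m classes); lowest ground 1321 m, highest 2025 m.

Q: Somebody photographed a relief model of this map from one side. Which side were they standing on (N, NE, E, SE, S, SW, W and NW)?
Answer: SE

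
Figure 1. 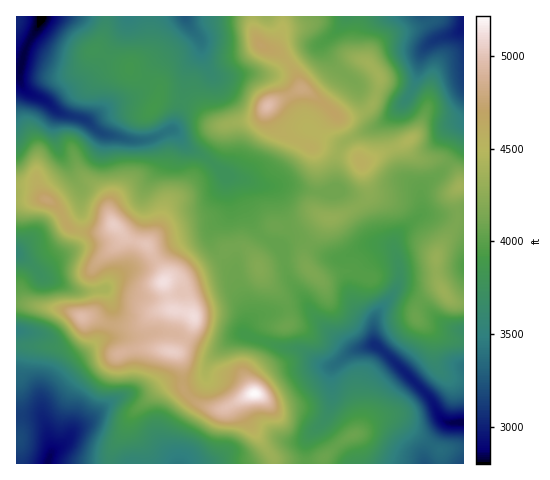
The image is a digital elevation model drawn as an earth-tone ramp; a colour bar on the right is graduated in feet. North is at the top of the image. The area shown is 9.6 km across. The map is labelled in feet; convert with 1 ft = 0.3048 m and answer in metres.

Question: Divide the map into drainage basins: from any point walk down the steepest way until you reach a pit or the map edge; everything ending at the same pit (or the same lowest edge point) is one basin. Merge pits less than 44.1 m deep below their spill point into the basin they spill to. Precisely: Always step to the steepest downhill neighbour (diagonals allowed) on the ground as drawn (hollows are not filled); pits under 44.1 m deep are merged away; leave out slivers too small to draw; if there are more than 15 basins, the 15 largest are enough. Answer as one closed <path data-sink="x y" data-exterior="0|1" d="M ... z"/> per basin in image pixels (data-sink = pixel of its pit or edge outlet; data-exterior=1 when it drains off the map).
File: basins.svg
<path data-sink="463 423" data-exterior="1" d="M406 142l-45 20 7 26 0 8-13 12-19 10-6 1-16-3-21 11-19-1-16 24-1 12-12-14-11-1-7 2-12 12-30 16-12 0-8 3 9 1 9 6 2 7 0 15 8 7-1 11-8 15-8 9 6 12 1 26 14 14 18 6 10-1 19-10-3 4 1 10 31 44 1 8 190-1 0-159-12-3-8-8-6-12-2-12 1-16 21-33-3-25 5-9 0-5-3-8-8-9-8-4-17 0-8-4-7-6z"/><path data-sink="42 17" data-exterior="1" d="M105 16l-89 1 0 182 24-1 13 5 9 10 5 12 7 5 8 2 21 0 10-7 9 10-1 4-26 25-2 5 6 29-5 14-9 5 7 0 20 8 20 1 9-3 11-9 8-4 27 2-4-25-9-6-8-1 19-3 30-16 12-12 7-2 11 1 11 12 4-15 14-19 19 1 21-11 16 3 6-1 19-10 12-9 1-11-2-9-5-17-5-5-30-9-13 0-2-2 6-16 17-17 6 5 14-2 13-6 7-8 6-25-13-15-5-2-6 4-29 41-26-17-32 17-11 13-5 2-36 6-7-4-11-13-10-5-20-5-9 0-2 2 2-12-5-5-19-8-6-9-35-16 9-15 2-9z"/><path data-sink="463 17" data-exterior="1" d="M463 16l-179 0-6 24-6 9-3 0 11 4 6 6 10 15 6 15 23 16 2 0 5-7 26-36 9 0 13 15-1 11-8 18-4 4-18 8-9 0-6-5-17 17-6 16 19 3 26 8 5 5 4 0 42-21 2 9 7 6 8 4 17 0 8 4 8 9 3 13 3 0z"/><path data-sink="48 463" data-exterior="1" d="M21 303l-5 1 0 159 94 1 3-16 11-17 8-17 30-28 14-5 7 2-1-20-6-12 3-2 11-17 3-9 0-7-3-2-14-4-16 0-8 4-15 11-18 1-15-3-12-6-10 0-21-8z"/><path data-sink="186 17" data-exterior="1" d="M252 16l-146 0-2 20-6 12-4 2 36 17 6 9 19 8 5 5-2 12 2-2 9 0 20 5 10 5 11 13 7 4 32-5 9-3 11-13 32-16-5-15-10-15-6-6-16-5-5-6-6-16z"/><path data-sink="179 463" data-exterior="1" d="M178 381l-16 5-30 28-8 17-11 17-3 7 1 9 163-1-1-7-31-44-1-10 2-3-21 10-16-2-12-6-11-12 0-5z"/><path data-sink="17 253" data-exterior="1" d="M40 198l-24 2 0 102 45 7 21 8 6-1 8-8 3-10-6-29 2-5 26-25 1-4-9-10-10 7-21 0-8-2-7-5-5-12-9-10z"/><path data-sink="463 266" data-exterior="1" d="M463 186l-3 0-5 9 3 16-1 12-16 23-5 11 1 21 4 9 11 14 8 2 4-1z"/>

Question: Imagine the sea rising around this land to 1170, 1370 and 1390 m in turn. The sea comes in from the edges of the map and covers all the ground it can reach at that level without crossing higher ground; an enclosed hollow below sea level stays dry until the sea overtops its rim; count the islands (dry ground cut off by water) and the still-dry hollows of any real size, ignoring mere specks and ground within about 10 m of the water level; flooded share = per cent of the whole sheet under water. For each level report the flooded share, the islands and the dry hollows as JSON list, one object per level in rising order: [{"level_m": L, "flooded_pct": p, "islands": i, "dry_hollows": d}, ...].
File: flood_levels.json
[{"level_m": 1170, "flooded_pct": 38, "islands": 1, "dry_hollows": 0}, {"level_m": 1370, "flooded_pct": 83, "islands": 3, "dry_hollows": 0}, {"level_m": 1390, "flooded_pct": 86, "islands": 2, "dry_hollows": 0}]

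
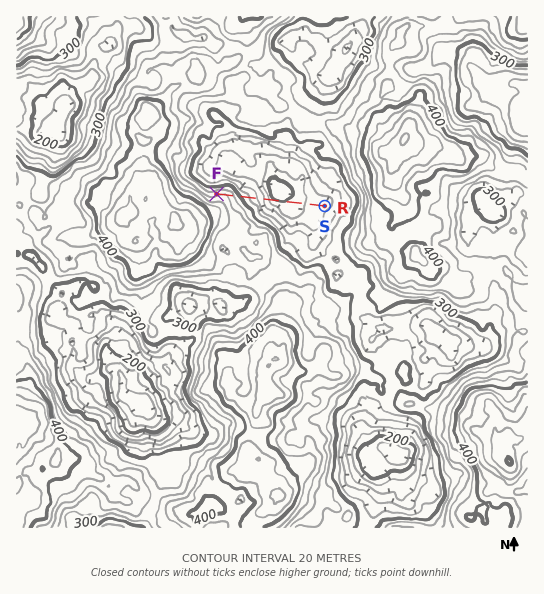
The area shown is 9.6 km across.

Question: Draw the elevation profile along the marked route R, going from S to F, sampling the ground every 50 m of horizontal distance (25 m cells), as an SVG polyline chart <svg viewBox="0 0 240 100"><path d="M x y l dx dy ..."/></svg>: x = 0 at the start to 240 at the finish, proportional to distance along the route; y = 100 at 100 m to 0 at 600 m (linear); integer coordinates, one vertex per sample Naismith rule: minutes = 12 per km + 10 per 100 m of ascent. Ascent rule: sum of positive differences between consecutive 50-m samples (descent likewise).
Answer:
<svg viewBox="0 0 240 100"><path d="M0 74l6 0 6 1 6 0 6-1 5 0 6 0 6 1 6 1 6 1 6 0 6 0 6 1 6 1 5 0 6 1 6 0 6 0 6 0 6 0 6-1 6-2 6-3 5-2 6-2 6-1 6-2 6-1 6-2 6-1 6-1 6-1 5-1 6-2 6-2 6-2 6-1 6-1 6 0 6 1 6 0 4 0"/></svg>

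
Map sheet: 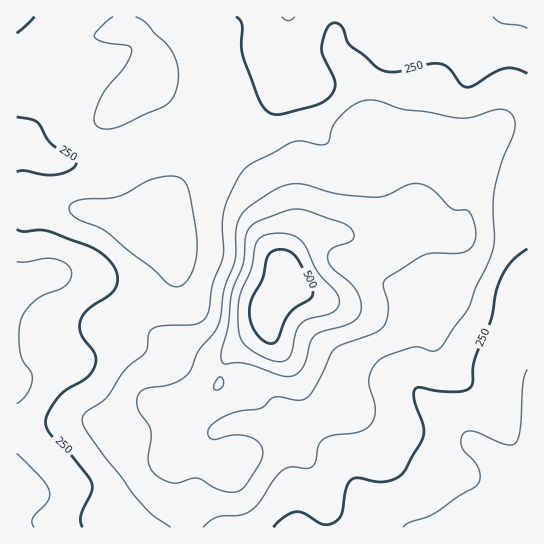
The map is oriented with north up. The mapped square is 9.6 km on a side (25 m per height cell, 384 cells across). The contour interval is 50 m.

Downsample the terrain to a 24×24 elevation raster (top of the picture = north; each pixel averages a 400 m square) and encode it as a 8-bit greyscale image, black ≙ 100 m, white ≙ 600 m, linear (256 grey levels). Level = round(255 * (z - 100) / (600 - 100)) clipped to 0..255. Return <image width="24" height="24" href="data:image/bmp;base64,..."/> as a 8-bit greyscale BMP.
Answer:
<image width="24" height="24" href="data:image/bmp;base64,Qk12BgAAAAAAADYEAAAoAAAAGAAAABgAAAABAAgAAAAAAEACAAATCwAAEwsAAAABAAAAAAAAAAAAAAEBAQACAgIAAwMDAAQEBAAFBQUABgYGAAcHBwAICAgACQkJAAoKCgALCwsADAwMAA0NDQAODg4ADw8PABAQEAAREREAEhISABMTEwAUFBQAFRUVABYWFgAXFxcAGBgYABkZGQAaGhoAGxsbABwcHAAdHR0AHh4eAB8fHwAgICAAISEhACIiIgAjIyMAJCQkACUlJQAmJiYAJycnACgoKAApKSkAKioqACsrKwAsLCwALS0tAC4uLgAvLy8AMDAwADExMQAyMjIAMzMzADQ0NAA1NTUANjY2ADc3NwA4ODgAOTk5ADo6OgA7OzsAPDw8AD09PQA+Pj4APz8/AEBAQABBQUEAQkJCAENDQwBEREQARUVFAEZGRgBHR0cASEhIAElJSQBKSkoAS0tLAExMTABNTU0ATk5OAE9PTwBQUFAAUVFRAFJSUgBTU1MAVFRUAFVVVQBWVlYAV1dXAFhYWABZWVkAWlpaAFtbWwBcXFwAXV1dAF5eXgBfX18AYGBgAGFhYQBiYmIAY2NjAGRkZABlZWUAZmZmAGdnZwBoaGgAaWlpAGpqagBra2sAbGxsAG1tbQBubm4Ab29vAHBwcABxcXEAcnJyAHNzcwB0dHQAdXV1AHZ2dgB3d3cAeHh4AHl5eQB6enoAe3t7AHx8fAB9fX0Afn5+AH9/fwCAgIAAgYGBAIKCggCDg4MAhISEAIWFhQCGhoYAh4eHAIiIiACJiYkAioqKAIuLiwCMjIwAjY2NAI6OjgCPj48AkJCQAJGRkQCSkpIAk5OTAJSUlACVlZUAlpaWAJeXlwCYmJgAmZmZAJqamgCbm5sAnJycAJ2dnQCenp4An5+fAKCgoAChoaEAoqKiAKOjowCkpKQApaWlAKampgCnp6cAqKioAKmpqQCqqqoAq6urAKysrACtra0Arq6uAK+vrwCwsLAAsbGxALKysgCzs7MAtLS0ALW1tQC2trYAt7e3ALi4uAC5ubkAurq6ALu7uwC8vLwAvb29AL6+vgC/v78AwMDAAMHBwQDCwsIAw8PDAMTExADFxcUAxsbGAMfHxwDIyMgAycnJAMrKygDLy8sAzMzMAM3NzQDOzs4Az8/PANDQ0ADR0dEA0tLSANPT0wDU1NQA1dXVANbW1gDX19cA2NjYANnZ2QDa2toA29vbANzc3ADd3d0A3t7eAN/f3wDg4OAA4eHhAOLi4gDj4+MA5OTkAOXl5QDm5uYA5+fnAOjo6ADp6ekA6urqAOvr6wDs7OwA7e3tAO7u7gDv7+8A8PDwAPHx8QDy8vIA8/PzAPT09AD19fUA9vb2APf39wD4+PgA+fn5APr6+gD7+/sA/Pz8AP39/QD+/v4A////ADA4RFJaX2ZubWdkWU1LTkpDOzYyLy0rKSwzP01aZnJ6eXp5aFhWVUxHRkI6NDEtJi84RE9gcX6DgYWGdmRiXFBOTkk/NzQtKDdCTVtueYONhoSIf3FrYVlXU05CNzEvLz5LWWh1e4OPhn9/fHZwamdjWlJGODQ3NDtLW2dxfYaQkIeBfnt6dnBpXlFFQEFANjM/TVdmeYGGkZeNhYeFenBnXU9NTUtENzM3QEtbanB3hpeWm6aWgHRpXlhbVkxDODQ3QE1ZYmhwfJOrwcChiX11bmdnXlBEOjQ4RFNcYmVmaYO11MyvopeJfHJtZ1dIPDE3PUpUXGFiYXm01tjKvKmQf3h0cWFLPCwvND5KWGJnYnClzNvRtZyJf3l2dGlRPjQyNkBPYGtuZWWQw9XCn5CLh4B8enNdSUZES1VicHVzZmSLtLyvn5mSi4iIiH5kU1JXYWhscXRxZGSAl6CgmZSMi5KPhX1jU1dcYmVmaWxrYmFwf4mLhYKAgoyHe3pkVE9OUVZaYWVlYF9ncnp7d3Nyc3h3dnppV0BFTlRWWFpcXGBiZGxwbGxub3J4e3xwXD9PWmFiXFlbXWFhWVpfY3B4dnZ5eXh0Y1NVW2Rsa2VhXl9dUExPVmdzbWhlYGFnY2BcWmBpcHFmWlpXSUNGSlRbWlpXUVBZWmFhXF1ja3FnWFZRQ0BGS09PTE1PS0dLTFxkYmJkZ2ljV1RNQD1HTU1KRUFDREA+QE5aX2NoaGVgWFFNQTc/S0tGPzk3Ojo2NA=="/>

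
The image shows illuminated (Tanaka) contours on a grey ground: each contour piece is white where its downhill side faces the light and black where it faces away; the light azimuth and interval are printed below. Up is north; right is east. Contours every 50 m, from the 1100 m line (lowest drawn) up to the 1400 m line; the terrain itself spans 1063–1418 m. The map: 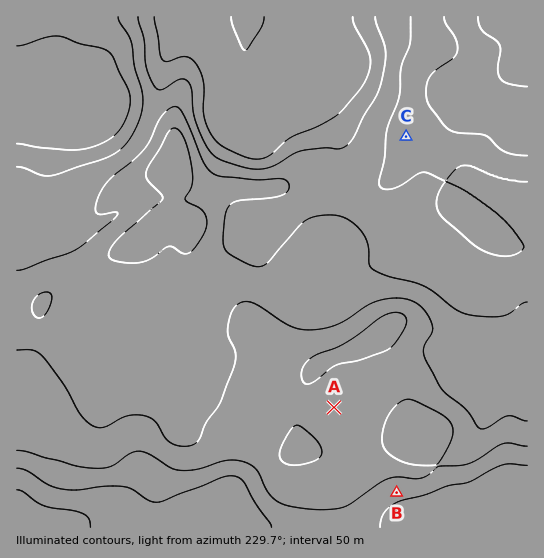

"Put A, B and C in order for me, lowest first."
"C A B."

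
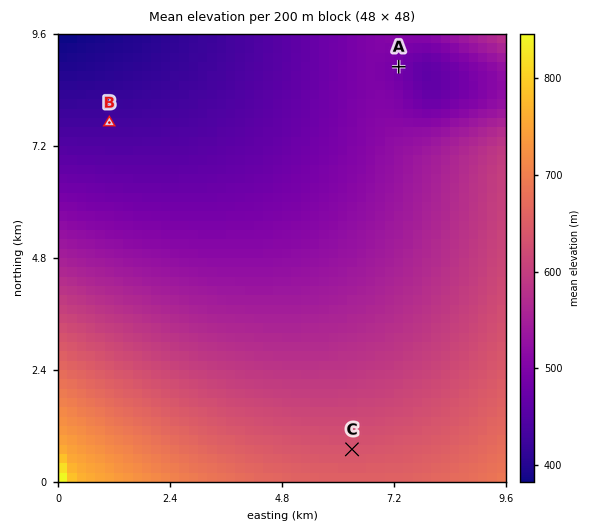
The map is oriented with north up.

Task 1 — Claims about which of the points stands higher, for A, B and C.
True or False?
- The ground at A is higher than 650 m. False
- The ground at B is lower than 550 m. True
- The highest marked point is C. True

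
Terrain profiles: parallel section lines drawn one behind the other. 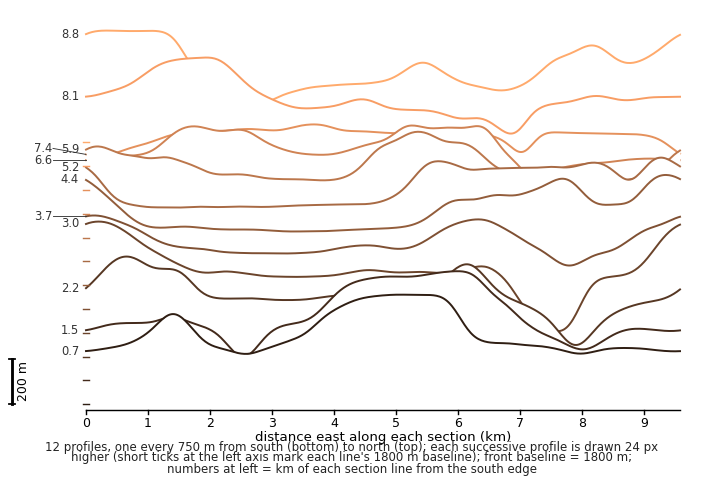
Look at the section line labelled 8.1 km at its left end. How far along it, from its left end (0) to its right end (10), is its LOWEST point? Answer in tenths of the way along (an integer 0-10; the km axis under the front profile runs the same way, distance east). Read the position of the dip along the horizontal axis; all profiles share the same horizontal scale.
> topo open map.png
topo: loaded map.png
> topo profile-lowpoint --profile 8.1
7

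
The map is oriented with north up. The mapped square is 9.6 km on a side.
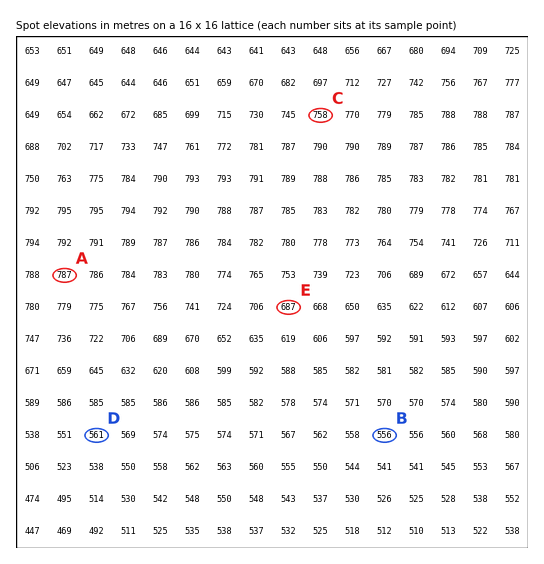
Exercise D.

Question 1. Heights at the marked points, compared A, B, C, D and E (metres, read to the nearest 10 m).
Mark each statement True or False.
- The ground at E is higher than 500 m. True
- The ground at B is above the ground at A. False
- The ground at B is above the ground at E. False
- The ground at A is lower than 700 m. False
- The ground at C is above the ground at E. True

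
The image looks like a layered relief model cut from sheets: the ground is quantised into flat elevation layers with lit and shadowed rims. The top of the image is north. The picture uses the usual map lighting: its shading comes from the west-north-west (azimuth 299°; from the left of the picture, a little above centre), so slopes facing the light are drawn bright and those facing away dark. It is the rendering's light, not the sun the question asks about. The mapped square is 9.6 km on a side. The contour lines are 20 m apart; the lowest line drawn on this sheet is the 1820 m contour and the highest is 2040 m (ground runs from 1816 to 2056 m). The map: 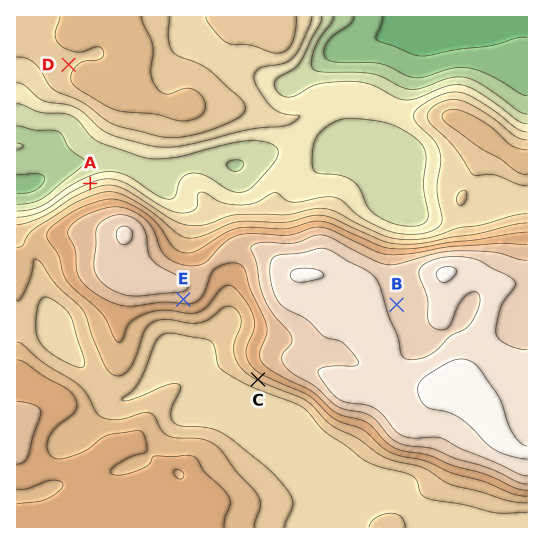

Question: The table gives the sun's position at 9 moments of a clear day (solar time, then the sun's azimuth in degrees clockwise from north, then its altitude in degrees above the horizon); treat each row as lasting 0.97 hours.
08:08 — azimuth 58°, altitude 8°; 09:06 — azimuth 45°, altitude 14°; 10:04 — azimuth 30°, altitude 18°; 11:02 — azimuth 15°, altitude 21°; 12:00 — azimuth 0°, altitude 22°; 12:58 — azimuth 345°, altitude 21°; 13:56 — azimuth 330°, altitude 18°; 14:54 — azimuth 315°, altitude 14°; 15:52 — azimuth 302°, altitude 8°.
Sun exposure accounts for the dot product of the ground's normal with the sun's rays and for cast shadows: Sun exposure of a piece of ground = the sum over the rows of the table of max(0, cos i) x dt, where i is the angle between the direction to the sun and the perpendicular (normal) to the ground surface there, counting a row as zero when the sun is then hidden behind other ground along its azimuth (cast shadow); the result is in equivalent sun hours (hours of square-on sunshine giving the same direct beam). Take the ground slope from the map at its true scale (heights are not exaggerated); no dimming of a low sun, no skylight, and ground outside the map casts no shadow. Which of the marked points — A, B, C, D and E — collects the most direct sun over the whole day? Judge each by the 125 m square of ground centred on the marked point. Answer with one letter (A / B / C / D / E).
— A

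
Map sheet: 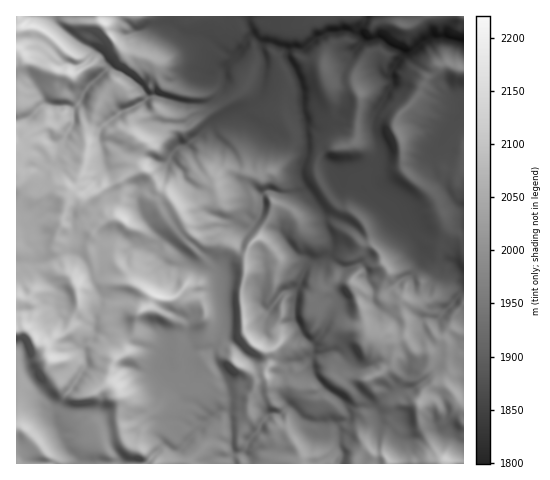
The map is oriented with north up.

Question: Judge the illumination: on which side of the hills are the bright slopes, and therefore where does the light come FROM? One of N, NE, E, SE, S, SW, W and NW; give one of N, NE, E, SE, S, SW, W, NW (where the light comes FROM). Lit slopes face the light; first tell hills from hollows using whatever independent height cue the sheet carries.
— NE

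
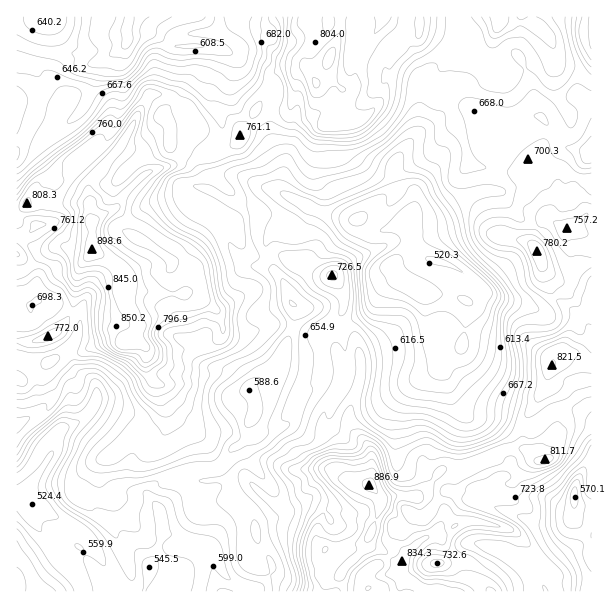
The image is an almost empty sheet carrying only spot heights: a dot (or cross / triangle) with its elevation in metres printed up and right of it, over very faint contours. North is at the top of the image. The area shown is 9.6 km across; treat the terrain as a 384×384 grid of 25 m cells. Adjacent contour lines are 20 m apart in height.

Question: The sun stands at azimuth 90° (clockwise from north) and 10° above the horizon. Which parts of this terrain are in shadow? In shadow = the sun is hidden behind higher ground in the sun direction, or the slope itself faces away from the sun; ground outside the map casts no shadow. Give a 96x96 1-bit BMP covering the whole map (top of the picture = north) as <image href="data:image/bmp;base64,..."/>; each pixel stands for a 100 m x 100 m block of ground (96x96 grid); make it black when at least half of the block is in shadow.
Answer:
<image width="96" height="96" href="data:image/bmp;base64,Qk2+BAAAAAAAAD4AAAAoAAAAYAAAAGAAAAABAAEAAAAAAIAEAAATCwAAEwsAAAIAAAAAAAAA////AAAAAAAAAAAAAf/AAAAAAAAAAAAAAf/AAAAAAAAAAAAAAf/AAAAAAAAAAAAAAP/AAAAAAAAAAAAAEP+ABAAAAAAAAAAAMP+AAAAAAAAAAAAAMf+AAAAAAAAAAAAAEf+AAAAAAAAAAAAAAf+AAAAAAAAABgAAAf+A4AAAAAAADAAAAP/A4AAAAAAACAAAAB/AAAAAAAAAAAAAAAfAEAQAAAABwAAAAAPAMAYAAAAPgAAAAAAAEAAAAAAfgAAAAAAAAAAAAAYfAAAAAAZ+AAAAAA4fAAAAAAB8AAAAAA8eAAAAAAf4AAAAAAcfAAAAAHvwAAAAAAMPgAAAAPPgAAAAAAAPwAAAAMPgAAAAAAAH4AAAAAHgAAAAAAAH4AAAAAAA4AAAAAAD4AAAAAAAwAAAAAAB4AAAAAAAgAAAAAAAwAAAAAAAAAADgAAAAAAAAAAAAAAH4AAAAAAAAAAAAAAH8AAABAAAAAAAAAAH8AAABgAAAAAAAAAH+AAABxgAAAAAAAAD+AAAB/wAAAAAAAAH/AAAB/wAAAAAAAAH/gAAD/wAAAAAAAAH/gAAD/gAAAAAAAAP/gAAD/gAAAAAAAAf/wAAD/gAAAAAgAA//wAAB/gAAAAAgAB//wAAD4AAAAAAAAB//wAAf4AAAAIAAAB//gAA/4AAAAIAAAB/+AAAfwAAAAAAAAA/8AAAfwAAAAAAAAA/4CAAfgAAAAAAAAAf4DAAfgAAAAAAAAAfwDAAPwAAAAAAAAAfwCAAPwAAAAAAAAAPwAABv4AAAAAAAAAP4AABv4AAAAAAAAAP8AADnwAAAAAAAAAf4AAHzwAAAAAAAAAf3AAPwgAAAAAgAAA/vgAPwAAAAAAgAAB/PgAPwAAAAAAAAAD+PgBD4AAAAAAAAAH8fgDh8AAAAAAAAAP8PABA8AAAAAAAAAP8HAAI8AAAAAAAAAf8AAAG8AAAAAAAAA/8AGAP8AAAAAAAAA/4AAAf8AAAAAAAAAf4AAAH8AAAAAAAAAfwAAAB8AAAAAAAAAeAAACB8AAAAAAAAA8AAADAYAAAAAAAAB4AAADAAAAAAAAAAB4AAADAAAAAAAAAAB8AAADgIAAAAAAAAB8AAADwEAAAAAAAAAAAAAD4GAAAAAAAAAAAAAD+DAAAAAAAAAAAAAD/BgAAAAAAAAAAAAAfwwAAAAAAAAAAAAAH44AAAAAAAAAAAAAD8cAAAACAAAAAAAAB+cAAGAPAAAAAAAAA/eAAAAPgAAAAAAAAfOAAAAEAAAAAAAAAPvAAAAOAAAAAAAAAHvAAAAOAAAAAAAAADngAAAmAAAAAAAAAAHgAAB2AAAAAAAAAAHgAAB+AAAAAAAAAAPgAAB2AAAAAAAAAAPgAA92AAAAAAAAAAPwAB/wAAAAAAAAAAHwAB/wAAAAAAAAAAHwAD/wAAAAAAAAAAHwAD/wAAAAAAAAAADwAB/oAAAAAAAAAABgAA/gAAAAAAAAAABAAAfwAAAACAAAAAAAAAfwAAAAHAAEAAAAAAfwAAAAHAAAAAAAAAf4AAAAAAAA="/>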